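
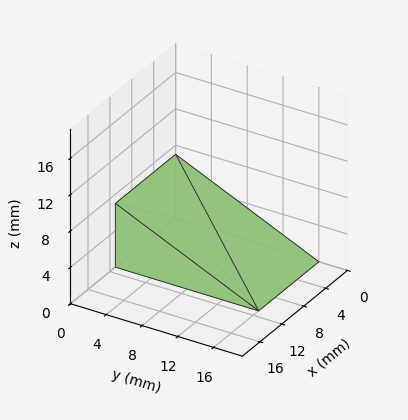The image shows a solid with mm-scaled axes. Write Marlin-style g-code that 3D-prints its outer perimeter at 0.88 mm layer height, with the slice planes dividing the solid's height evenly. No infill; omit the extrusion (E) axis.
Reading the render: the shape is a wedge (ramp): 11 × 16 mm base, rising to 7 mm along the y=0 edge and sloping linearly to z=0 at y=16 (dimensions read to the nearest mm from the axis ticks). For the g-code, the solid's height is divided into equal slices at the stated Δz and each level perimeter traced with G1 moves after a G0 lift.

; perimeter-only toolpath
G21 ; units = mm
G90 ; absolute positioning
G28 ; home
; layer 1
G0 Z0.88
G0 X0.00 Y0.00
G1 X11.00 Y0.00
G1 X11.00 Y14.00
G1 X0.00 Y14.00
G1 X0.00 Y0.00
; layer 2
G0 Z1.75
G0 X0.00 Y0.00
G1 X11.00 Y0.00
G1 X11.00 Y12.00
G1 X0.00 Y12.00
G1 X0.00 Y0.00
; layer 3
G0 Z2.62
G0 X0.00 Y0.00
G1 X11.00 Y0.00
G1 X11.00 Y10.00
G1 X0.00 Y10.00
G1 X0.00 Y0.00
; layer 4
G0 Z3.50
G0 X0.00 Y0.00
G1 X11.00 Y0.00
G1 X11.00 Y8.00
G1 X0.00 Y8.00
G1 X0.00 Y0.00
; layer 5
G0 Z4.38
G0 X0.00 Y0.00
G1 X11.00 Y0.00
G1 X11.00 Y6.00
G1 X0.00 Y6.00
G1 X0.00 Y0.00
; layer 6
G0 Z5.25
G0 X0.00 Y0.00
G1 X11.00 Y0.00
G1 X11.00 Y4.00
G1 X0.00 Y4.00
G1 X0.00 Y0.00
; layer 7
G0 Z6.12
G0 X0.00 Y0.00
G1 X11.00 Y0.00
G1 X11.00 Y2.00
G1 X0.00 Y2.00
G1 X0.00 Y0.00
M2 ; end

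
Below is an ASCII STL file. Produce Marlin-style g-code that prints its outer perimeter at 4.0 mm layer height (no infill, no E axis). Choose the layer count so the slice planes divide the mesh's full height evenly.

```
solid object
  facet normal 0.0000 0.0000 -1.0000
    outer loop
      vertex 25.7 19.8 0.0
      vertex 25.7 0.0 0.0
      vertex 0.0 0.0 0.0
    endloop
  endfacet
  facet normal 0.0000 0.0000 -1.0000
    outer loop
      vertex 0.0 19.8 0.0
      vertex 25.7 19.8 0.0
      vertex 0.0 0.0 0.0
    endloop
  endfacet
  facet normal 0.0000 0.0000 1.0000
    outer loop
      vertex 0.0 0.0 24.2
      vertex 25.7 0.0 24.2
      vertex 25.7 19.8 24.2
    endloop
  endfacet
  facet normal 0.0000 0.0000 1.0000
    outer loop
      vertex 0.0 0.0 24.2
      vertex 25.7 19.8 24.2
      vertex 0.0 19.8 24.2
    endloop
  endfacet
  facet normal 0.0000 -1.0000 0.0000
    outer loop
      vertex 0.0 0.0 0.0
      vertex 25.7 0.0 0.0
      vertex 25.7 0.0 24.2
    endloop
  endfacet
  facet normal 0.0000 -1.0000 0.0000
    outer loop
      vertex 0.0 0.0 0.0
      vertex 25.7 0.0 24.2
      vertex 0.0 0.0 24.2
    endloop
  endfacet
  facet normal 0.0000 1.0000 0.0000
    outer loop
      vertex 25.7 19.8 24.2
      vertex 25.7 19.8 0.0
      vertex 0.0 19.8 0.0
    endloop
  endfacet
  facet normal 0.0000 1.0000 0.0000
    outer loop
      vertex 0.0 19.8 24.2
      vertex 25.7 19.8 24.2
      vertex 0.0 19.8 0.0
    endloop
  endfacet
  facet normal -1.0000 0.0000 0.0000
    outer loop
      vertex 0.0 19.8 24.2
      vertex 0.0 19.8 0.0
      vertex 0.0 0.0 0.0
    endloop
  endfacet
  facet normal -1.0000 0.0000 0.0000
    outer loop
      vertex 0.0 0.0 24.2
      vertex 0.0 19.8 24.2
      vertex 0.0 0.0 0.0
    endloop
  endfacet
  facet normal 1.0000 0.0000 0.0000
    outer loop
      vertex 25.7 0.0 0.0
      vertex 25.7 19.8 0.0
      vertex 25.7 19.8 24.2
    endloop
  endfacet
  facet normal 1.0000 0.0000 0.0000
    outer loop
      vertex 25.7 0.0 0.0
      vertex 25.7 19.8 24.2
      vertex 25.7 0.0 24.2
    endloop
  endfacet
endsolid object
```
; perimeter-only toolpath
G21 ; units = mm
G90 ; absolute positioning
G28 ; home
; layer 1
G0 Z4.0
G0 X0.0 Y0.0
G1 X25.7 Y0.0
G1 X25.7 Y19.8
G1 X0.0 Y19.8
G1 X0.0 Y0.0
; layer 2
G0 Z8.1
G0 X0.0 Y0.0
G1 X25.7 Y0.0
G1 X25.7 Y19.8
G1 X0.0 Y19.8
G1 X0.0 Y0.0
; layer 3
G0 Z12.1
G0 X0.0 Y0.0
G1 X25.7 Y0.0
G1 X25.7 Y19.8
G1 X0.0 Y19.8
G1 X0.0 Y0.0
; layer 4
G0 Z16.1
G0 X0.0 Y0.0
G1 X25.7 Y0.0
G1 X25.7 Y19.8
G1 X0.0 Y19.8
G1 X0.0 Y0.0
; layer 5
G0 Z20.2
G0 X0.0 Y0.0
G1 X25.7 Y0.0
G1 X25.7 Y19.8
G1 X0.0 Y19.8
G1 X0.0 Y0.0
; layer 6
G0 Z24.2
G0 X0.0 Y0.0
G1 X25.7 Y0.0
G1 X25.7 Y19.8
G1 X0.0 Y19.8
G1 X0.0 Y0.0
M2 ; end

The solid is a rectangular box, roughly 25.7 × 19.8 mm footprint and 24.2 mm tall. Slicing at Δz = 4.0 mm — 6 equal slices spanning the solid's height, so layer i sits at z = i·h/6 — gives 6 non-empty perimeters. Each is a 4-segment closed polygon; G0 lifts to the layer z and rapids to the start vertex, then G1 traces the edges.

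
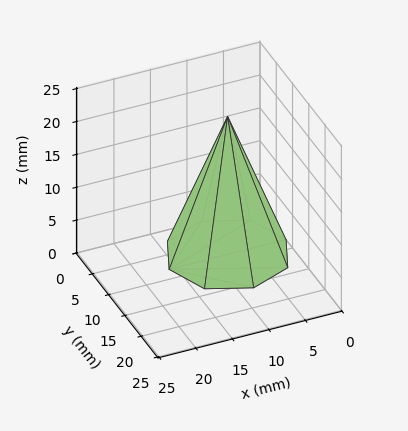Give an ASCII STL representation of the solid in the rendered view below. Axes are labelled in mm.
Reading the render: the shape is a regular 8-sided pyramid, base circumscribed radius ≈ 8 mm, apex at z ≈ 21 mm (dimensions read to the nearest mm from the axis ticks). For the STL, each face is triangulated and given an outward normal.

solid part
  facet normal 0.0000 0.0000 -1.0000
    outer loop
      vertex 8.0 16.0 0.0
      vertex 13.7 13.7 0.0
      vertex 16.0 8.0 0.0
    endloop
  endfacet
  facet normal 0.0000 0.0000 -1.0000
    outer loop
      vertex 2.3 13.7 0.0
      vertex 8.0 16.0 0.0
      vertex 16.0 8.0 0.0
    endloop
  endfacet
  facet normal 0.0000 0.0000 -1.0000
    outer loop
      vertex 0.0 8.0 0.0
      vertex 2.3 13.7 0.0
      vertex 16.0 8.0 0.0
    endloop
  endfacet
  facet normal 0.0000 0.0000 -1.0000
    outer loop
      vertex 2.3 2.3 0.0
      vertex 0.0 8.0 0.0
      vertex 16.0 8.0 0.0
    endloop
  endfacet
  facet normal 0.0000 0.0000 -1.0000
    outer loop
      vertex 8.0 0.0 0.0
      vertex 2.3 2.3 0.0
      vertex 16.0 8.0 0.0
    endloop
  endfacet
  facet normal 0.0000 0.0000 -1.0000
    outer loop
      vertex 13.7 2.3 0.0
      vertex 8.0 0.0 0.0
      vertex 16.0 8.0 0.0
    endloop
  endfacet
  facet normal 0.8744 0.3528 0.3331
    outer loop
      vertex 16.0 8.0 0.0
      vertex 13.7 13.7 0.0
      vertex 8.0 8.0 21.0
    endloop
  endfacet
  facet normal 0.3528 0.8744 0.3331
    outer loop
      vertex 13.7 13.7 0.0
      vertex 8.0 16.0 0.0
      vertex 8.0 8.0 21.0
    endloop
  endfacet
  facet normal -0.3528 0.8744 0.3331
    outer loop
      vertex 8.0 16.0 0.0
      vertex 2.3 13.7 0.0
      vertex 8.0 8.0 21.0
    endloop
  endfacet
  facet normal -0.8744 0.3528 0.3331
    outer loop
      vertex 2.3 13.7 0.0
      vertex 0.0 8.0 0.0
      vertex 8.0 8.0 21.0
    endloop
  endfacet
  facet normal -0.8744 -0.3528 0.3331
    outer loop
      vertex 0.0 8.0 0.0
      vertex 2.3 2.3 0.0
      vertex 8.0 8.0 21.0
    endloop
  endfacet
  facet normal -0.3528 -0.8744 0.3331
    outer loop
      vertex 2.3 2.3 0.0
      vertex 8.0 0.0 0.0
      vertex 8.0 8.0 21.0
    endloop
  endfacet
  facet normal 0.3528 -0.8744 0.3331
    outer loop
      vertex 8.0 0.0 0.0
      vertex 13.7 2.3 0.0
      vertex 8.0 8.0 21.0
    endloop
  endfacet
  facet normal 0.8744 -0.3528 0.3331
    outer loop
      vertex 13.7 2.3 0.0
      vertex 16.0 8.0 0.0
      vertex 8.0 8.0 21.0
    endloop
  endfacet
endsolid part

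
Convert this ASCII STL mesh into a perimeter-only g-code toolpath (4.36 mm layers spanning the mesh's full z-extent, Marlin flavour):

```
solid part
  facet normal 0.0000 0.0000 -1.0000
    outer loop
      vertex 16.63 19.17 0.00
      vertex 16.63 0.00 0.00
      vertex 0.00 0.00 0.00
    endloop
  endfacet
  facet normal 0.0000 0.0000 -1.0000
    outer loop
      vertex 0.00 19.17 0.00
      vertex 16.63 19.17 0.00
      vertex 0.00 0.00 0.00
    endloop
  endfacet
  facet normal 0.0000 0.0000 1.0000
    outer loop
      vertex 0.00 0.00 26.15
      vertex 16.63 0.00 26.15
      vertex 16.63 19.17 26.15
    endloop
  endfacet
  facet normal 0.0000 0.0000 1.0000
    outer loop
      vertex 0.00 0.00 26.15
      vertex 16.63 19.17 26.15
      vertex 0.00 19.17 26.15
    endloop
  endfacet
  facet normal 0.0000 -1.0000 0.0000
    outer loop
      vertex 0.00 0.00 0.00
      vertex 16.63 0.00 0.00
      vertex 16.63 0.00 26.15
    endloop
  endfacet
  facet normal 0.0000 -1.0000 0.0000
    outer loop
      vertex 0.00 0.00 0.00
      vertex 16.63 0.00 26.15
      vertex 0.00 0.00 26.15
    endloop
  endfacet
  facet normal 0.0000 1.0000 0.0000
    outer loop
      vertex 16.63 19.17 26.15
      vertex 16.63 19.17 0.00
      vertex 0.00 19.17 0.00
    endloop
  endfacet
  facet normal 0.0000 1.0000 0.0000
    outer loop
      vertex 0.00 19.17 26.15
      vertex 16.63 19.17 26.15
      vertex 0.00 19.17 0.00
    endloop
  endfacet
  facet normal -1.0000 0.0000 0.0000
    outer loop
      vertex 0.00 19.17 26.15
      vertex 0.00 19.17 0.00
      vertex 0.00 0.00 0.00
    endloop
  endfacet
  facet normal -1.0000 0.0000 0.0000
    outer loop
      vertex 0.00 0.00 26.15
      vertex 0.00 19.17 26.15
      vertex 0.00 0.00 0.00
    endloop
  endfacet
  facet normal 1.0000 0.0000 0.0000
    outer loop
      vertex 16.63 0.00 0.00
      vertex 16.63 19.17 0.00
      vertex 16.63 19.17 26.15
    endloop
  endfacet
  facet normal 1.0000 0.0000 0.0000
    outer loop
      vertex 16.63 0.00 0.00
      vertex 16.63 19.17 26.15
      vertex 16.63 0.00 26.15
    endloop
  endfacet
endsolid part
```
; perimeter-only toolpath
G21 ; units = mm
G90 ; absolute positioning
G28 ; home
; layer 1
G0 Z4.36
G0 X0.00 Y0.00
G1 X16.63 Y0.00
G1 X16.63 Y19.17
G1 X0.00 Y19.17
G1 X0.00 Y0.00
; layer 2
G0 Z8.72
G0 X0.00 Y0.00
G1 X16.63 Y0.00
G1 X16.63 Y19.17
G1 X0.00 Y19.17
G1 X0.00 Y0.00
; layer 3
G0 Z13.07
G0 X0.00 Y0.00
G1 X16.63 Y0.00
G1 X16.63 Y19.17
G1 X0.00 Y19.17
G1 X0.00 Y0.00
; layer 4
G0 Z17.43
G0 X0.00 Y0.00
G1 X16.63 Y0.00
G1 X16.63 Y19.17
G1 X0.00 Y19.17
G1 X0.00 Y0.00
; layer 5
G0 Z21.79
G0 X0.00 Y0.00
G1 X16.63 Y0.00
G1 X16.63 Y19.17
G1 X0.00 Y19.17
G1 X0.00 Y0.00
; layer 6
G0 Z26.15
G0 X0.00 Y0.00
G1 X16.63 Y0.00
G1 X16.63 Y19.17
G1 X0.00 Y19.17
G1 X0.00 Y0.00
M2 ; end

The solid is a rectangular box, roughly 16.6 × 19.2 mm footprint and 26.1 mm tall. Slicing at Δz = 4.36 mm — 6 equal slices spanning the solid's height, so layer i sits at z = i·h/6 — gives 6 non-empty perimeters. Each is a 4-segment closed polygon; G0 lifts to the layer z and rapids to the start vertex, then G1 traces the edges.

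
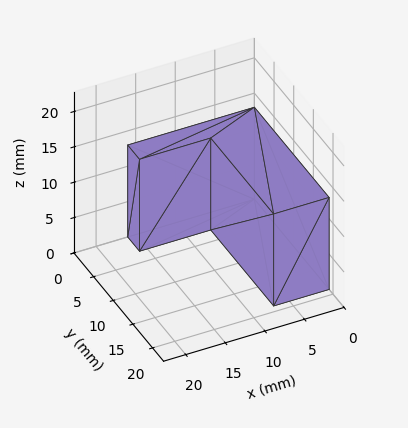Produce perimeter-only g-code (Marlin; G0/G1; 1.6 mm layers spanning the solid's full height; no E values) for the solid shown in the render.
Reading the render: the shape is an L-shaped prism: outer 16 × 19 mm, arm thicknesses ≈ 3 mm (horizontal) and 7 mm (vertical), extruded 13 mm in z (dimensions read to the nearest mm from the axis ticks). For the g-code, the solid's height is divided into equal slices at the stated Δz and each level perimeter traced with G1 moves after a G0 lift.

; perimeter-only toolpath
G21 ; units = mm
G90 ; absolute positioning
G28 ; home
; layer 1
G0 Z1.6
G0 X0.0 Y0.0
G1 X16.0 Y0.0
G1 X16.0 Y3.0
G1 X7.0 Y3.0
G1 X7.0 Y19.0
G1 X0.0 Y19.0
G1 X0.0 Y0.0
; layer 2
G0 Z3.2
G0 X0.0 Y0.0
G1 X16.0 Y0.0
G1 X16.0 Y3.0
G1 X7.0 Y3.0
G1 X7.0 Y19.0
G1 X0.0 Y19.0
G1 X0.0 Y0.0
; layer 3
G0 Z4.9
G0 X0.0 Y0.0
G1 X16.0 Y0.0
G1 X16.0 Y3.0
G1 X7.0 Y3.0
G1 X7.0 Y19.0
G1 X0.0 Y19.0
G1 X0.0 Y0.0
; layer 4
G0 Z6.5
G0 X0.0 Y0.0
G1 X16.0 Y0.0
G1 X16.0 Y3.0
G1 X7.0 Y3.0
G1 X7.0 Y19.0
G1 X0.0 Y19.0
G1 X0.0 Y0.0
; layer 5
G0 Z8.1
G0 X0.0 Y0.0
G1 X16.0 Y0.0
G1 X16.0 Y3.0
G1 X7.0 Y3.0
G1 X7.0 Y19.0
G1 X0.0 Y19.0
G1 X0.0 Y0.0
; layer 6
G0 Z9.8
G0 X0.0 Y0.0
G1 X16.0 Y0.0
G1 X16.0 Y3.0
G1 X7.0 Y3.0
G1 X7.0 Y19.0
G1 X0.0 Y19.0
G1 X0.0 Y0.0
; layer 7
G0 Z11.4
G0 X0.0 Y0.0
G1 X16.0 Y0.0
G1 X16.0 Y3.0
G1 X7.0 Y3.0
G1 X7.0 Y19.0
G1 X0.0 Y19.0
G1 X0.0 Y0.0
; layer 8
G0 Z13.0
G0 X0.0 Y0.0
G1 X16.0 Y0.0
G1 X16.0 Y3.0
G1 X7.0 Y3.0
G1 X7.0 Y19.0
G1 X0.0 Y19.0
G1 X0.0 Y0.0
M2 ; end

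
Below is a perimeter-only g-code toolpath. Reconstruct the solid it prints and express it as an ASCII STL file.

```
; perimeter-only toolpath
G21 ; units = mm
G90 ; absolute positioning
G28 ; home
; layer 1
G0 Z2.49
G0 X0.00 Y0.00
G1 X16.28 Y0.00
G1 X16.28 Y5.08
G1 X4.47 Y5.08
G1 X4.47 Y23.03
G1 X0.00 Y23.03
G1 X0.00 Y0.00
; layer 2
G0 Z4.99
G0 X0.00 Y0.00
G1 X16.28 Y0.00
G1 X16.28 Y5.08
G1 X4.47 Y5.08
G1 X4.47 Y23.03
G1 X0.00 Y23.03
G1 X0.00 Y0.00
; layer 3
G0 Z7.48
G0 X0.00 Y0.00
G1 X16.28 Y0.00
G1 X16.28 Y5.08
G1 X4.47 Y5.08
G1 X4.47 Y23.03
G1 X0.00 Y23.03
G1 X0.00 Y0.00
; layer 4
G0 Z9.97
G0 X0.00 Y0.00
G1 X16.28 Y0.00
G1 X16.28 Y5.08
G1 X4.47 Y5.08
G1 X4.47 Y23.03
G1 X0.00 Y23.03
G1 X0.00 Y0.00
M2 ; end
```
solid part
  facet normal 0.0000 0.0000 -1.0000
    outer loop
      vertex 16.28 5.08 0.00
      vertex 16.28 0.00 0.00
      vertex 0.00 0.00 0.00
    endloop
  endfacet
  facet normal 0.0000 0.0000 -1.0000
    outer loop
      vertex 4.47 5.08 0.00
      vertex 16.28 5.08 0.00
      vertex 0.00 0.00 0.00
    endloop
  endfacet
  facet normal 0.0000 0.0000 -1.0000
    outer loop
      vertex 4.47 23.03 0.00
      vertex 4.47 5.08 0.00
      vertex 0.00 0.00 0.00
    endloop
  endfacet
  facet normal 0.0000 0.0000 -1.0000
    outer loop
      vertex 0.00 23.03 0.00
      vertex 4.47 23.03 0.00
      vertex 0.00 0.00 0.00
    endloop
  endfacet
  facet normal 0.0000 0.0000 1.0000
    outer loop
      vertex 0.00 0.00 9.97
      vertex 16.28 0.00 9.97
      vertex 16.28 5.08 9.97
    endloop
  endfacet
  facet normal 0.0000 0.0000 1.0000
    outer loop
      vertex 0.00 0.00 9.97
      vertex 16.28 5.08 9.97
      vertex 4.47 5.08 9.97
    endloop
  endfacet
  facet normal 0.0000 0.0000 1.0000
    outer loop
      vertex 0.00 0.00 9.97
      vertex 4.47 5.08 9.97
      vertex 4.47 23.03 9.97
    endloop
  endfacet
  facet normal 0.0000 0.0000 1.0000
    outer loop
      vertex 0.00 0.00 9.97
      vertex 4.47 23.03 9.97
      vertex 0.00 23.03 9.97
    endloop
  endfacet
  facet normal 0.0000 -1.0000 0.0000
    outer loop
      vertex 0.00 0.00 0.00
      vertex 16.28 0.00 0.00
      vertex 16.28 0.00 9.97
    endloop
  endfacet
  facet normal 0.0000 -1.0000 0.0000
    outer loop
      vertex 0.00 0.00 0.00
      vertex 16.28 0.00 9.97
      vertex 0.00 0.00 9.97
    endloop
  endfacet
  facet normal 1.0000 0.0000 0.0000
    outer loop
      vertex 16.28 0.00 0.00
      vertex 16.28 5.08 0.00
      vertex 16.28 5.08 9.97
    endloop
  endfacet
  facet normal 1.0000 0.0000 0.0000
    outer loop
      vertex 16.28 0.00 0.00
      vertex 16.28 5.08 9.97
      vertex 16.28 0.00 9.97
    endloop
  endfacet
  facet normal 0.0000 1.0000 0.0000
    outer loop
      vertex 16.28 5.08 0.00
      vertex 4.47 5.08 0.00
      vertex 4.47 5.08 9.97
    endloop
  endfacet
  facet normal 0.0000 1.0000 0.0000
    outer loop
      vertex 16.28 5.08 0.00
      vertex 4.47 5.08 9.97
      vertex 16.28 5.08 9.97
    endloop
  endfacet
  facet normal 1.0000 0.0000 0.0000
    outer loop
      vertex 4.47 5.08 0.00
      vertex 4.47 23.03 0.00
      vertex 4.47 23.03 9.97
    endloop
  endfacet
  facet normal 1.0000 0.0000 0.0000
    outer loop
      vertex 4.47 5.08 0.00
      vertex 4.47 23.03 9.97
      vertex 4.47 5.08 9.97
    endloop
  endfacet
  facet normal 0.0000 1.0000 0.0000
    outer loop
      vertex 4.47 23.03 0.00
      vertex 0.00 23.03 0.00
      vertex 0.00 23.03 9.97
    endloop
  endfacet
  facet normal 0.0000 1.0000 0.0000
    outer loop
      vertex 4.47 23.03 0.00
      vertex 0.00 23.03 9.97
      vertex 4.47 23.03 9.97
    endloop
  endfacet
  facet normal -1.0000 0.0000 0.0000
    outer loop
      vertex 0.00 23.03 0.00
      vertex 0.00 0.00 0.00
      vertex 0.00 0.00 9.97
    endloop
  endfacet
  facet normal -1.0000 0.0000 0.0000
    outer loop
      vertex 0.00 23.03 0.00
      vertex 0.00 0.00 9.97
      vertex 0.00 23.03 9.97
    endloop
  endfacet
endsolid part

The G0 Z moves step by Δz≈2.49 mm. Every layer's G1 loop is the same polygon, so the solid is a straight extrusion of it from z=0 to z≈9.97. Closing with flat bottom and top caps and triangulating gives 20 facets — an L-shaped prism: outer 16.3 × 23 mm, arm thicknesses ≈ 5.08 mm (horizontal) and 4.47 mm (vertical), extruded 9.97 mm in z.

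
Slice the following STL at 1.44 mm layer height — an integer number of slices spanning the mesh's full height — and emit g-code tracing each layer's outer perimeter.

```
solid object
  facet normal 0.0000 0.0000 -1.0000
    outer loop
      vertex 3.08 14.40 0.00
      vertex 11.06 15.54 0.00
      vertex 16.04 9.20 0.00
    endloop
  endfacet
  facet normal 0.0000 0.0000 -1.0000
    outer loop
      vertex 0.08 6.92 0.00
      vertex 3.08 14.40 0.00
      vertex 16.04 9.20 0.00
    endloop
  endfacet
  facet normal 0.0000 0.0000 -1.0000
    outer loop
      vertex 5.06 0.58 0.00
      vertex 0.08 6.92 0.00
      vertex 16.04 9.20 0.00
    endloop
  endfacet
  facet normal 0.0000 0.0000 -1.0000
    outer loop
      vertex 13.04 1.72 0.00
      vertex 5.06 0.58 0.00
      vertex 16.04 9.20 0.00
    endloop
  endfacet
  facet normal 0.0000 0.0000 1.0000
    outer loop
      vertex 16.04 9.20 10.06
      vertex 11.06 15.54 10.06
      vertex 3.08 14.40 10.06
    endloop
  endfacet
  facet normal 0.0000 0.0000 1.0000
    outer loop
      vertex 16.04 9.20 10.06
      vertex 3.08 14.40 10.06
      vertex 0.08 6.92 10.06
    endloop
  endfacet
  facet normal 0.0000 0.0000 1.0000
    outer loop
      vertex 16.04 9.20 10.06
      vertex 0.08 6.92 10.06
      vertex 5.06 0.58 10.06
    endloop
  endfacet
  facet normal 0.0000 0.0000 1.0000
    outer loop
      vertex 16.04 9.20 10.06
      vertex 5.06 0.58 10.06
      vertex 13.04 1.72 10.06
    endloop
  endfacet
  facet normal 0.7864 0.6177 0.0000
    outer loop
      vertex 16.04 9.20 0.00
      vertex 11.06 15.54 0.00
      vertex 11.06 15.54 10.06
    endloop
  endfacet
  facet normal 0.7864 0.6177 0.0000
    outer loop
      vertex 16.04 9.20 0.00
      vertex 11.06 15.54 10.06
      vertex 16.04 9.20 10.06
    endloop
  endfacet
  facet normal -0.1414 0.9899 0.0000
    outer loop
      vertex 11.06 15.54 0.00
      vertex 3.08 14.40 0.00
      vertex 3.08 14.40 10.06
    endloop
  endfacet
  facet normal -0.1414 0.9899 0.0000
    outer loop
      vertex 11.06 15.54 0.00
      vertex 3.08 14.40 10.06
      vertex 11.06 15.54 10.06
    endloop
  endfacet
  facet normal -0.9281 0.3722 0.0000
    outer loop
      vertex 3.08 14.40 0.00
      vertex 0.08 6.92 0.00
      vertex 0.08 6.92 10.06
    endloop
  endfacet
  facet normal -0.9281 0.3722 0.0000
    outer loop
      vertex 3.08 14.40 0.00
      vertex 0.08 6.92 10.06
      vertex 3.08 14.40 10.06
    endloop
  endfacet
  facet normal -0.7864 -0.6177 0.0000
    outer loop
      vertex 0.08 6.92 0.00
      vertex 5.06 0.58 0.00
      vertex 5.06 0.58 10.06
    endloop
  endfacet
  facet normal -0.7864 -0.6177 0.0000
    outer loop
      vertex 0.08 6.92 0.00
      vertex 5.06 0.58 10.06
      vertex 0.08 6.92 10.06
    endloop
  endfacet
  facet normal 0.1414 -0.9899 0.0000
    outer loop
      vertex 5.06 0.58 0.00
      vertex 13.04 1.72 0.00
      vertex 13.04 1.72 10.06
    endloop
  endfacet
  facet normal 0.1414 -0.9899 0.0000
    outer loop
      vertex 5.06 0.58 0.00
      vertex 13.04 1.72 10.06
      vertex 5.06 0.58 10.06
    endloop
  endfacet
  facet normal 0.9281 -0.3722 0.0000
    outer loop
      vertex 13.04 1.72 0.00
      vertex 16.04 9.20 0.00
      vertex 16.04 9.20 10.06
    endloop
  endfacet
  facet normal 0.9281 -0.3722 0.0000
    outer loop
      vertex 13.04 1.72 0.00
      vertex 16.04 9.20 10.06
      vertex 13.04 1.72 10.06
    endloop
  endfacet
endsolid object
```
; perimeter-only toolpath
G21 ; units = mm
G90 ; absolute positioning
G28 ; home
; layer 1
G0 Z1.44
G0 X16.04 Y9.20
G1 X11.06 Y15.54
G1 X3.08 Y14.40
G1 X0.08 Y6.92
G1 X5.06 Y0.58
G1 X13.04 Y1.72
G1 X16.04 Y9.20
; layer 2
G0 Z2.87
G0 X16.04 Y9.20
G1 X11.06 Y15.54
G1 X3.08 Y14.40
G1 X0.08 Y6.92
G1 X5.06 Y0.58
G1 X13.04 Y1.72
G1 X16.04 Y9.20
; layer 3
G0 Z4.31
G0 X16.04 Y9.20
G1 X11.06 Y15.54
G1 X3.08 Y14.40
G1 X0.08 Y6.92
G1 X5.06 Y0.58
G1 X13.04 Y1.72
G1 X16.04 Y9.20
; layer 4
G0 Z5.75
G0 X16.04 Y9.20
G1 X11.06 Y15.54
G1 X3.08 Y14.40
G1 X0.08 Y6.92
G1 X5.06 Y0.58
G1 X13.04 Y1.72
G1 X16.04 Y9.20
; layer 5
G0 Z7.19
G0 X16.04 Y9.20
G1 X11.06 Y15.54
G1 X3.08 Y14.40
G1 X0.08 Y6.92
G1 X5.06 Y0.58
G1 X13.04 Y1.72
G1 X16.04 Y9.20
; layer 6
G0 Z8.62
G0 X16.04 Y9.20
G1 X11.06 Y15.54
G1 X3.08 Y14.40
G1 X0.08 Y6.92
G1 X5.06 Y0.58
G1 X13.04 Y1.72
G1 X16.04 Y9.20
; layer 7
G0 Z10.06
G0 X16.04 Y9.20
G1 X11.06 Y15.54
G1 X3.08 Y14.40
G1 X0.08 Y6.92
G1 X5.06 Y0.58
G1 X13.04 Y1.72
G1 X16.04 Y9.20
M2 ; end

The solid is a regular 6-sided prism (a cylinder approximated with 6 flat sides), circumscribed radius ≈ 8.06 mm, height ≈ 10.1 mm. Slicing at Δz = 1.44 mm — 7 equal slices spanning the solid's height, so layer i sits at z = i·h/7 — gives 7 non-empty perimeters. Each is a 6-segment closed polygon; G0 lifts to the layer z and rapids to the start vertex, then G1 traces the edges.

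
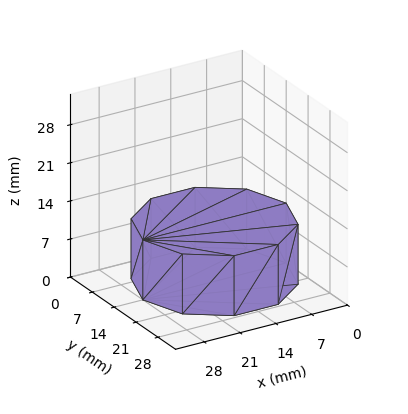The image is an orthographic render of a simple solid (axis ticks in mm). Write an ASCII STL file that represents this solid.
Reading the render: the shape is a regular 10-sided prism (a cylinder approximated with 10 flat sides), circumscribed radius ≈ 14 mm, height ≈ 11 mm (dimensions read to the nearest mm from the axis ticks). For the STL, each face is triangulated and given an outward normal.

solid part
  facet normal 0.0000 0.0000 -1.0000
    outer loop
      vertex 18.3 27.3 0.0
      vertex 25.3 22.2 0.0
      vertex 28.0 14.0 0.0
    endloop
  endfacet
  facet normal 0.0000 0.0000 -1.0000
    outer loop
      vertex 9.7 27.3 0.0
      vertex 18.3 27.3 0.0
      vertex 28.0 14.0 0.0
    endloop
  endfacet
  facet normal 0.0000 0.0000 -1.0000
    outer loop
      vertex 2.7 22.2 0.0
      vertex 9.7 27.3 0.0
      vertex 28.0 14.0 0.0
    endloop
  endfacet
  facet normal 0.0000 0.0000 -1.0000
    outer loop
      vertex 0.0 14.0 0.0
      vertex 2.7 22.2 0.0
      vertex 28.0 14.0 0.0
    endloop
  endfacet
  facet normal 0.0000 0.0000 -1.0000
    outer loop
      vertex 2.7 5.8 0.0
      vertex 0.0 14.0 0.0
      vertex 28.0 14.0 0.0
    endloop
  endfacet
  facet normal 0.0000 0.0000 -1.0000
    outer loop
      vertex 9.7 0.7 0.0
      vertex 2.7 5.8 0.0
      vertex 28.0 14.0 0.0
    endloop
  endfacet
  facet normal 0.0000 0.0000 -1.0000
    outer loop
      vertex 18.3 0.7 0.0
      vertex 9.7 0.7 0.0
      vertex 28.0 14.0 0.0
    endloop
  endfacet
  facet normal 0.0000 0.0000 -1.0000
    outer loop
      vertex 25.3 5.8 0.0
      vertex 18.3 0.7 0.0
      vertex 28.0 14.0 0.0
    endloop
  endfacet
  facet normal 0.0000 0.0000 1.0000
    outer loop
      vertex 28.0 14.0 11.0
      vertex 25.3 22.2 11.0
      vertex 18.3 27.3 11.0
    endloop
  endfacet
  facet normal 0.0000 0.0000 1.0000
    outer loop
      vertex 28.0 14.0 11.0
      vertex 18.3 27.3 11.0
      vertex 9.7 27.3 11.0
    endloop
  endfacet
  facet normal 0.0000 0.0000 1.0000
    outer loop
      vertex 28.0 14.0 11.0
      vertex 9.7 27.3 11.0
      vertex 2.7 22.2 11.0
    endloop
  endfacet
  facet normal 0.0000 0.0000 1.0000
    outer loop
      vertex 28.0 14.0 11.0
      vertex 2.7 22.2 11.0
      vertex 0.0 14.0 11.0
    endloop
  endfacet
  facet normal 0.0000 0.0000 1.0000
    outer loop
      vertex 28.0 14.0 11.0
      vertex 0.0 14.0 11.0
      vertex 2.7 5.8 11.0
    endloop
  endfacet
  facet normal 0.0000 0.0000 1.0000
    outer loop
      vertex 28.0 14.0 11.0
      vertex 2.7 5.8 11.0
      vertex 9.7 0.7 11.0
    endloop
  endfacet
  facet normal 0.0000 0.0000 1.0000
    outer loop
      vertex 28.0 14.0 11.0
      vertex 9.7 0.7 11.0
      vertex 18.3 0.7 11.0
    endloop
  endfacet
  facet normal 0.0000 0.0000 1.0000
    outer loop
      vertex 28.0 14.0 11.0
      vertex 18.3 0.7 11.0
      vertex 25.3 5.8 11.0
    endloop
  endfacet
  facet normal 0.9498 0.3128 0.0000
    outer loop
      vertex 28.0 14.0 0.0
      vertex 25.3 22.2 0.0
      vertex 25.3 22.2 11.0
    endloop
  endfacet
  facet normal 0.9498 0.3128 0.0000
    outer loop
      vertex 28.0 14.0 0.0
      vertex 25.3 22.2 11.0
      vertex 28.0 14.0 11.0
    endloop
  endfacet
  facet normal 0.5889 0.8082 0.0000
    outer loop
      vertex 25.3 22.2 0.0
      vertex 18.3 27.3 0.0
      vertex 18.3 27.3 11.0
    endloop
  endfacet
  facet normal 0.5889 0.8082 0.0000
    outer loop
      vertex 25.3 22.2 0.0
      vertex 18.3 27.3 11.0
      vertex 25.3 22.2 11.0
    endloop
  endfacet
  facet normal 0.0000 1.0000 0.0000
    outer loop
      vertex 18.3 27.3 0.0
      vertex 9.7 27.3 0.0
      vertex 9.7 27.3 11.0
    endloop
  endfacet
  facet normal 0.0000 1.0000 0.0000
    outer loop
      vertex 18.3 27.3 0.0
      vertex 9.7 27.3 11.0
      vertex 18.3 27.3 11.0
    endloop
  endfacet
  facet normal -0.5889 0.8082 0.0000
    outer loop
      vertex 9.7 27.3 0.0
      vertex 2.7 22.2 0.0
      vertex 2.7 22.2 11.0
    endloop
  endfacet
  facet normal -0.5889 0.8082 0.0000
    outer loop
      vertex 9.7 27.3 0.0
      vertex 2.7 22.2 11.0
      vertex 9.7 27.3 11.0
    endloop
  endfacet
  facet normal -0.9498 0.3128 0.0000
    outer loop
      vertex 2.7 22.2 0.0
      vertex 0.0 14.0 0.0
      vertex 0.0 14.0 11.0
    endloop
  endfacet
  facet normal -0.9498 0.3128 0.0000
    outer loop
      vertex 2.7 22.2 0.0
      vertex 0.0 14.0 11.0
      vertex 2.7 22.2 11.0
    endloop
  endfacet
  facet normal -0.9498 -0.3128 0.0000
    outer loop
      vertex 0.0 14.0 0.0
      vertex 2.7 5.8 0.0
      vertex 2.7 5.8 11.0
    endloop
  endfacet
  facet normal -0.9498 -0.3128 0.0000
    outer loop
      vertex 0.0 14.0 0.0
      vertex 2.7 5.8 11.0
      vertex 0.0 14.0 11.0
    endloop
  endfacet
  facet normal -0.5889 -0.8082 0.0000
    outer loop
      vertex 2.7 5.8 0.0
      vertex 9.7 0.7 0.0
      vertex 9.7 0.7 11.0
    endloop
  endfacet
  facet normal -0.5889 -0.8082 0.0000
    outer loop
      vertex 2.7 5.8 0.0
      vertex 9.7 0.7 11.0
      vertex 2.7 5.8 11.0
    endloop
  endfacet
  facet normal 0.0000 -1.0000 0.0000
    outer loop
      vertex 9.7 0.7 0.0
      vertex 18.3 0.7 0.0
      vertex 18.3 0.7 11.0
    endloop
  endfacet
  facet normal 0.0000 -1.0000 0.0000
    outer loop
      vertex 9.7 0.7 0.0
      vertex 18.3 0.7 11.0
      vertex 9.7 0.7 11.0
    endloop
  endfacet
  facet normal 0.5889 -0.8082 0.0000
    outer loop
      vertex 18.3 0.7 0.0
      vertex 25.3 5.8 0.0
      vertex 25.3 5.8 11.0
    endloop
  endfacet
  facet normal 0.5889 -0.8082 0.0000
    outer loop
      vertex 18.3 0.7 0.0
      vertex 25.3 5.8 11.0
      vertex 18.3 0.7 11.0
    endloop
  endfacet
  facet normal 0.9498 -0.3128 0.0000
    outer loop
      vertex 25.3 5.8 0.0
      vertex 28.0 14.0 0.0
      vertex 28.0 14.0 11.0
    endloop
  endfacet
  facet normal 0.9498 -0.3128 0.0000
    outer loop
      vertex 25.3 5.8 0.0
      vertex 28.0 14.0 11.0
      vertex 25.3 5.8 11.0
    endloop
  endfacet
endsolid part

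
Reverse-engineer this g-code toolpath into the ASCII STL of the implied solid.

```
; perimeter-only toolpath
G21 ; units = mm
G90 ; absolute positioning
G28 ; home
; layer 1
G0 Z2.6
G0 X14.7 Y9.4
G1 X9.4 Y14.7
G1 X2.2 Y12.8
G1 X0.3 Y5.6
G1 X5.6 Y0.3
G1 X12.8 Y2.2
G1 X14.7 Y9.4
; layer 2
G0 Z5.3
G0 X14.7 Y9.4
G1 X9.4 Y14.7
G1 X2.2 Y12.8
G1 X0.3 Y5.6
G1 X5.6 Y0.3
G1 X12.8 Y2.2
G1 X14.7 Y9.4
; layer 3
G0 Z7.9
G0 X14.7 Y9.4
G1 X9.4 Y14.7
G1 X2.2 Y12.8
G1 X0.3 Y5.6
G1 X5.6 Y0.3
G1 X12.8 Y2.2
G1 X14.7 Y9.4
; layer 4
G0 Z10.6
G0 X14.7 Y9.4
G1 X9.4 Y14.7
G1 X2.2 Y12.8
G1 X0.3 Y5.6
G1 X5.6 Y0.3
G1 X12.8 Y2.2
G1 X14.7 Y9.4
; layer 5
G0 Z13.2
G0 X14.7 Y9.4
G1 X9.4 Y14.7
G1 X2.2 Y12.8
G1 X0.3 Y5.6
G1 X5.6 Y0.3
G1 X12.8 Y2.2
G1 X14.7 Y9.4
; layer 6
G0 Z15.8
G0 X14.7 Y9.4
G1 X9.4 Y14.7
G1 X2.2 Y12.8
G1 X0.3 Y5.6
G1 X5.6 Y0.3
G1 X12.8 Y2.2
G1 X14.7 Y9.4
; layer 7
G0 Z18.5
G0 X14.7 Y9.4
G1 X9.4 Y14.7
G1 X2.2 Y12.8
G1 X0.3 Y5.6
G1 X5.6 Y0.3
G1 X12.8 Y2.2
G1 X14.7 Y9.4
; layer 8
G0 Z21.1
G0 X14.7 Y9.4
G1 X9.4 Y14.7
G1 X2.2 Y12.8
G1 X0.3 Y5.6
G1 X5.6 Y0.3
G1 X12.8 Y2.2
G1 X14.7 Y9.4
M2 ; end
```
solid part
  facet normal 0.0000 0.0000 -1.0000
    outer loop
      vertex 2.2 12.8 0.0
      vertex 9.4 14.7 0.0
      vertex 14.7 9.4 0.0
    endloop
  endfacet
  facet normal 0.0000 0.0000 -1.0000
    outer loop
      vertex 0.3 5.6 0.0
      vertex 2.2 12.8 0.0
      vertex 14.7 9.4 0.0
    endloop
  endfacet
  facet normal 0.0000 0.0000 -1.0000
    outer loop
      vertex 5.6 0.3 0.0
      vertex 0.3 5.6 0.0
      vertex 14.7 9.4 0.0
    endloop
  endfacet
  facet normal 0.0000 0.0000 -1.0000
    outer loop
      vertex 12.8 2.2 0.0
      vertex 5.6 0.3 0.0
      vertex 14.7 9.4 0.0
    endloop
  endfacet
  facet normal 0.0000 0.0000 1.0000
    outer loop
      vertex 14.7 9.4 21.1
      vertex 9.4 14.7 21.1
      vertex 2.2 12.8 21.1
    endloop
  endfacet
  facet normal 0.0000 0.0000 1.0000
    outer loop
      vertex 14.7 9.4 21.1
      vertex 2.2 12.8 21.1
      vertex 0.3 5.6 21.1
    endloop
  endfacet
  facet normal 0.0000 0.0000 1.0000
    outer loop
      vertex 14.7 9.4 21.1
      vertex 0.3 5.6 21.1
      vertex 5.6 0.3 21.1
    endloop
  endfacet
  facet normal 0.0000 0.0000 1.0000
    outer loop
      vertex 14.7 9.4 21.1
      vertex 5.6 0.3 21.1
      vertex 12.8 2.2 21.1
    endloop
  endfacet
  facet normal 0.7071 0.7071 0.0000
    outer loop
      vertex 14.7 9.4 0.0
      vertex 9.4 14.7 0.0
      vertex 9.4 14.7 21.1
    endloop
  endfacet
  facet normal 0.7071 0.7071 0.0000
    outer loop
      vertex 14.7 9.4 0.0
      vertex 9.4 14.7 21.1
      vertex 14.7 9.4 21.1
    endloop
  endfacet
  facet normal -0.2552 0.9669 0.0000
    outer loop
      vertex 9.4 14.7 0.0
      vertex 2.2 12.8 0.0
      vertex 2.2 12.8 21.1
    endloop
  endfacet
  facet normal -0.2552 0.9669 0.0000
    outer loop
      vertex 9.4 14.7 0.0
      vertex 2.2 12.8 21.1
      vertex 9.4 14.7 21.1
    endloop
  endfacet
  facet normal -0.9669 0.2552 0.0000
    outer loop
      vertex 2.2 12.8 0.0
      vertex 0.3 5.6 0.0
      vertex 0.3 5.6 21.1
    endloop
  endfacet
  facet normal -0.9669 0.2552 0.0000
    outer loop
      vertex 2.2 12.8 0.0
      vertex 0.3 5.6 21.1
      vertex 2.2 12.8 21.1
    endloop
  endfacet
  facet normal -0.7071 -0.7071 0.0000
    outer loop
      vertex 0.3 5.6 0.0
      vertex 5.6 0.3 0.0
      vertex 5.6 0.3 21.1
    endloop
  endfacet
  facet normal -0.7071 -0.7071 0.0000
    outer loop
      vertex 0.3 5.6 0.0
      vertex 5.6 0.3 21.1
      vertex 0.3 5.6 21.1
    endloop
  endfacet
  facet normal 0.2552 -0.9669 0.0000
    outer loop
      vertex 5.6 0.3 0.0
      vertex 12.8 2.2 0.0
      vertex 12.8 2.2 21.1
    endloop
  endfacet
  facet normal 0.2552 -0.9669 0.0000
    outer loop
      vertex 5.6 0.3 0.0
      vertex 12.8 2.2 21.1
      vertex 5.6 0.3 21.1
    endloop
  endfacet
  facet normal 0.9669 -0.2552 0.0000
    outer loop
      vertex 12.8 2.2 0.0
      vertex 14.7 9.4 0.0
      vertex 14.7 9.4 21.1
    endloop
  endfacet
  facet normal 0.9669 -0.2552 0.0000
    outer loop
      vertex 12.8 2.2 0.0
      vertex 14.7 9.4 21.1
      vertex 12.8 2.2 21.1
    endloop
  endfacet
endsolid part

The G0 Z moves step by Δz≈2.6 mm. Every layer's G1 loop is the same polygon, so the solid is a straight extrusion of it from z=0 to z≈21.1. Closing with flat bottom and top caps and triangulating gives 20 facets — a regular 6-sided prism (a cylinder approximated with 6 flat sides), circumscribed radius ≈ 7.5 mm, height ≈ 21.1 mm.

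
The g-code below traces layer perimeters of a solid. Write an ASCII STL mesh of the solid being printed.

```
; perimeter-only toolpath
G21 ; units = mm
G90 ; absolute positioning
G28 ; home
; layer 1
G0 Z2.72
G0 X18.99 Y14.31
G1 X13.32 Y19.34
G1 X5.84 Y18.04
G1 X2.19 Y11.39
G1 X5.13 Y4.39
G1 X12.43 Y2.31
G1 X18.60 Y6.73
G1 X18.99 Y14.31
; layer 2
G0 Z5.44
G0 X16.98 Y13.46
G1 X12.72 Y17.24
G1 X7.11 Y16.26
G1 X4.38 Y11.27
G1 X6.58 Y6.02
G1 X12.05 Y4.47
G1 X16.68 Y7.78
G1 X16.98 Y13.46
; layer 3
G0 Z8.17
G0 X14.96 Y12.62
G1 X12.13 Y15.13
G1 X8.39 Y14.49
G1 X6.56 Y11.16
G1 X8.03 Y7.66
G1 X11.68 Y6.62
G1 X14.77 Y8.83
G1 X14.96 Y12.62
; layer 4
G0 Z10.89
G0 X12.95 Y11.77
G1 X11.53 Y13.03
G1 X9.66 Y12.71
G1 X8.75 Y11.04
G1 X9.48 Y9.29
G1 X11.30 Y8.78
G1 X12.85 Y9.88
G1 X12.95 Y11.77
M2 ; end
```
solid part
  facet normal 0.0000 0.0000 -1.0000
    outer loop
      vertex 4.57 19.82 0.00
      vertex 13.92 21.44 0.00
      vertex 21.01 15.15 0.00
    endloop
  endfacet
  facet normal 0.0000 0.0000 -1.0000
    outer loop
      vertex 0.01 11.50 0.00
      vertex 4.57 19.82 0.00
      vertex 21.01 15.15 0.00
    endloop
  endfacet
  facet normal 0.0000 0.0000 -1.0000
    outer loop
      vertex 3.68 2.75 0.00
      vertex 0.01 11.50 0.00
      vertex 21.01 15.15 0.00
    endloop
  endfacet
  facet normal 0.0000 0.0000 -1.0000
    outer loop
      vertex 12.80 0.16 0.00
      vertex 3.68 2.75 0.00
      vertex 21.01 15.15 0.00
    endloop
  endfacet
  facet normal 0.0000 0.0000 -1.0000
    outer loop
      vertex 20.52 5.68 0.00
      vertex 12.80 0.16 0.00
      vertex 21.01 15.15 0.00
    endloop
  endfacet
  facet normal 0.5377 0.6061 0.5861
    outer loop
      vertex 21.01 15.15 0.00
      vertex 13.92 21.44 0.00
      vertex 10.93 10.93 13.61
    endloop
  endfacet
  facet normal -0.1383 0.7983 0.5861
    outer loop
      vertex 13.92 21.44 0.00
      vertex 4.57 19.82 0.00
      vertex 10.93 10.93 13.61
    endloop
  endfacet
  facet normal -0.7104 0.3894 0.5863
    outer loop
      vertex 4.57 19.82 0.00
      vertex 0.01 11.50 0.00
      vertex 10.93 10.93 13.61
    endloop
  endfacet
  facet normal -0.7471 -0.3133 0.5863
    outer loop
      vertex 0.01 11.50 0.00
      vertex 3.68 2.75 0.00
      vertex 10.93 10.93 13.61
    endloop
  endfacet
  facet normal -0.2213 -0.7793 0.5863
    outer loop
      vertex 3.68 2.75 0.00
      vertex 12.80 0.16 0.00
      vertex 10.93 10.93 13.61
    endloop
  endfacet
  facet normal 0.4712 -0.6590 0.5862
    outer loop
      vertex 12.80 0.16 0.00
      vertex 20.52 5.68 0.00
      vertex 10.93 10.93 13.61
    endloop
  endfacet
  facet normal 0.8091 -0.0419 0.5862
    outer loop
      vertex 20.52 5.68 0.00
      vertex 21.01 15.15 0.00
      vertex 10.93 10.93 13.61
    endloop
  endfacet
endsolid part

The G0 Z moves step by Δz≈2.72 mm. The G1 loops shrink linearly with z, so the solid tapers from its base footprint up to z≈13.6. Closing with a flat bottom cap and the tapered top and triangulating gives 12 facets — a regular 7-sided pyramid, base circumscribed radius ≈ 10.9 mm, apex at z ≈ 13.6 mm.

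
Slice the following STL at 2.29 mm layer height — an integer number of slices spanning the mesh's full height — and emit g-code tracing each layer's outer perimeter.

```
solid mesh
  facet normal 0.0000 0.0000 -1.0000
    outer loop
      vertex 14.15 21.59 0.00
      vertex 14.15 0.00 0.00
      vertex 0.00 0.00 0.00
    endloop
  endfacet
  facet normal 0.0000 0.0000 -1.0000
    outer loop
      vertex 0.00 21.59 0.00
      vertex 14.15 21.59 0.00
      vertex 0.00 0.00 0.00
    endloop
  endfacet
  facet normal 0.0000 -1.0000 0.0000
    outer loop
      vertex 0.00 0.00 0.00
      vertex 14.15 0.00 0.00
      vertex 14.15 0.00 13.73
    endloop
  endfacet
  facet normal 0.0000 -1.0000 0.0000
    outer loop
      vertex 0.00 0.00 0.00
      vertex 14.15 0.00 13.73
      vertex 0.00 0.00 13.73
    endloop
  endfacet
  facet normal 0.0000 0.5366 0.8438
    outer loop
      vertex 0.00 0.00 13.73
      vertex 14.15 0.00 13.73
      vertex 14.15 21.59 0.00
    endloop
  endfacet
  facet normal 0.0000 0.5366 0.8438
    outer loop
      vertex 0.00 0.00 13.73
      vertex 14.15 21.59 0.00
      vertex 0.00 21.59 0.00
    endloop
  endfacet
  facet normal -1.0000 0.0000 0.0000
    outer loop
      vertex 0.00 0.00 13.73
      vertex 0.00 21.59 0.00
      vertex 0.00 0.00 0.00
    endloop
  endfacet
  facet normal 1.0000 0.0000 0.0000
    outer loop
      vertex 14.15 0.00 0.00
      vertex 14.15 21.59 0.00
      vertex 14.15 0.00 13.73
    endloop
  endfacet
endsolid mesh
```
; perimeter-only toolpath
G21 ; units = mm
G90 ; absolute positioning
G28 ; home
; layer 1
G0 Z2.29
G0 X0.00 Y0.00
G1 X14.15 Y0.00
G1 X14.15 Y17.99
G1 X0.00 Y17.99
G1 X0.00 Y0.00
; layer 2
G0 Z4.58
G0 X0.00 Y0.00
G1 X14.15 Y0.00
G1 X14.15 Y14.39
G1 X0.00 Y14.39
G1 X0.00 Y0.00
; layer 3
G0 Z6.87
G0 X0.00 Y0.00
G1 X14.15 Y0.00
G1 X14.15 Y10.79
G1 X0.00 Y10.79
G1 X0.00 Y0.00
; layer 4
G0 Z9.15
G0 X0.00 Y0.00
G1 X14.15 Y0.00
G1 X14.15 Y7.20
G1 X0.00 Y7.20
G1 X0.00 Y0.00
; layer 5
G0 Z11.44
G0 X0.00 Y0.00
G1 X14.15 Y0.00
G1 X14.15 Y3.60
G1 X0.00 Y3.60
G1 X0.00 Y0.00
M2 ; end

The solid is a wedge (ramp): 14.2 × 21.6 mm base, rising to 13.7 mm along the y=0 edge and sloping linearly to z=0 at y=21.6. Slicing at Δz = 2.29 mm — 6 equal slices spanning the solid's height, so layer i sits at z = i·h/6 — gives 5 non-empty perimeters. Each is a 4-segment closed polygon; G0 lifts to the layer z and rapids to the start vertex, then G1 traces the edges. The cross-section shrinks linearly with z (the slice at the apex is degenerate and omitted).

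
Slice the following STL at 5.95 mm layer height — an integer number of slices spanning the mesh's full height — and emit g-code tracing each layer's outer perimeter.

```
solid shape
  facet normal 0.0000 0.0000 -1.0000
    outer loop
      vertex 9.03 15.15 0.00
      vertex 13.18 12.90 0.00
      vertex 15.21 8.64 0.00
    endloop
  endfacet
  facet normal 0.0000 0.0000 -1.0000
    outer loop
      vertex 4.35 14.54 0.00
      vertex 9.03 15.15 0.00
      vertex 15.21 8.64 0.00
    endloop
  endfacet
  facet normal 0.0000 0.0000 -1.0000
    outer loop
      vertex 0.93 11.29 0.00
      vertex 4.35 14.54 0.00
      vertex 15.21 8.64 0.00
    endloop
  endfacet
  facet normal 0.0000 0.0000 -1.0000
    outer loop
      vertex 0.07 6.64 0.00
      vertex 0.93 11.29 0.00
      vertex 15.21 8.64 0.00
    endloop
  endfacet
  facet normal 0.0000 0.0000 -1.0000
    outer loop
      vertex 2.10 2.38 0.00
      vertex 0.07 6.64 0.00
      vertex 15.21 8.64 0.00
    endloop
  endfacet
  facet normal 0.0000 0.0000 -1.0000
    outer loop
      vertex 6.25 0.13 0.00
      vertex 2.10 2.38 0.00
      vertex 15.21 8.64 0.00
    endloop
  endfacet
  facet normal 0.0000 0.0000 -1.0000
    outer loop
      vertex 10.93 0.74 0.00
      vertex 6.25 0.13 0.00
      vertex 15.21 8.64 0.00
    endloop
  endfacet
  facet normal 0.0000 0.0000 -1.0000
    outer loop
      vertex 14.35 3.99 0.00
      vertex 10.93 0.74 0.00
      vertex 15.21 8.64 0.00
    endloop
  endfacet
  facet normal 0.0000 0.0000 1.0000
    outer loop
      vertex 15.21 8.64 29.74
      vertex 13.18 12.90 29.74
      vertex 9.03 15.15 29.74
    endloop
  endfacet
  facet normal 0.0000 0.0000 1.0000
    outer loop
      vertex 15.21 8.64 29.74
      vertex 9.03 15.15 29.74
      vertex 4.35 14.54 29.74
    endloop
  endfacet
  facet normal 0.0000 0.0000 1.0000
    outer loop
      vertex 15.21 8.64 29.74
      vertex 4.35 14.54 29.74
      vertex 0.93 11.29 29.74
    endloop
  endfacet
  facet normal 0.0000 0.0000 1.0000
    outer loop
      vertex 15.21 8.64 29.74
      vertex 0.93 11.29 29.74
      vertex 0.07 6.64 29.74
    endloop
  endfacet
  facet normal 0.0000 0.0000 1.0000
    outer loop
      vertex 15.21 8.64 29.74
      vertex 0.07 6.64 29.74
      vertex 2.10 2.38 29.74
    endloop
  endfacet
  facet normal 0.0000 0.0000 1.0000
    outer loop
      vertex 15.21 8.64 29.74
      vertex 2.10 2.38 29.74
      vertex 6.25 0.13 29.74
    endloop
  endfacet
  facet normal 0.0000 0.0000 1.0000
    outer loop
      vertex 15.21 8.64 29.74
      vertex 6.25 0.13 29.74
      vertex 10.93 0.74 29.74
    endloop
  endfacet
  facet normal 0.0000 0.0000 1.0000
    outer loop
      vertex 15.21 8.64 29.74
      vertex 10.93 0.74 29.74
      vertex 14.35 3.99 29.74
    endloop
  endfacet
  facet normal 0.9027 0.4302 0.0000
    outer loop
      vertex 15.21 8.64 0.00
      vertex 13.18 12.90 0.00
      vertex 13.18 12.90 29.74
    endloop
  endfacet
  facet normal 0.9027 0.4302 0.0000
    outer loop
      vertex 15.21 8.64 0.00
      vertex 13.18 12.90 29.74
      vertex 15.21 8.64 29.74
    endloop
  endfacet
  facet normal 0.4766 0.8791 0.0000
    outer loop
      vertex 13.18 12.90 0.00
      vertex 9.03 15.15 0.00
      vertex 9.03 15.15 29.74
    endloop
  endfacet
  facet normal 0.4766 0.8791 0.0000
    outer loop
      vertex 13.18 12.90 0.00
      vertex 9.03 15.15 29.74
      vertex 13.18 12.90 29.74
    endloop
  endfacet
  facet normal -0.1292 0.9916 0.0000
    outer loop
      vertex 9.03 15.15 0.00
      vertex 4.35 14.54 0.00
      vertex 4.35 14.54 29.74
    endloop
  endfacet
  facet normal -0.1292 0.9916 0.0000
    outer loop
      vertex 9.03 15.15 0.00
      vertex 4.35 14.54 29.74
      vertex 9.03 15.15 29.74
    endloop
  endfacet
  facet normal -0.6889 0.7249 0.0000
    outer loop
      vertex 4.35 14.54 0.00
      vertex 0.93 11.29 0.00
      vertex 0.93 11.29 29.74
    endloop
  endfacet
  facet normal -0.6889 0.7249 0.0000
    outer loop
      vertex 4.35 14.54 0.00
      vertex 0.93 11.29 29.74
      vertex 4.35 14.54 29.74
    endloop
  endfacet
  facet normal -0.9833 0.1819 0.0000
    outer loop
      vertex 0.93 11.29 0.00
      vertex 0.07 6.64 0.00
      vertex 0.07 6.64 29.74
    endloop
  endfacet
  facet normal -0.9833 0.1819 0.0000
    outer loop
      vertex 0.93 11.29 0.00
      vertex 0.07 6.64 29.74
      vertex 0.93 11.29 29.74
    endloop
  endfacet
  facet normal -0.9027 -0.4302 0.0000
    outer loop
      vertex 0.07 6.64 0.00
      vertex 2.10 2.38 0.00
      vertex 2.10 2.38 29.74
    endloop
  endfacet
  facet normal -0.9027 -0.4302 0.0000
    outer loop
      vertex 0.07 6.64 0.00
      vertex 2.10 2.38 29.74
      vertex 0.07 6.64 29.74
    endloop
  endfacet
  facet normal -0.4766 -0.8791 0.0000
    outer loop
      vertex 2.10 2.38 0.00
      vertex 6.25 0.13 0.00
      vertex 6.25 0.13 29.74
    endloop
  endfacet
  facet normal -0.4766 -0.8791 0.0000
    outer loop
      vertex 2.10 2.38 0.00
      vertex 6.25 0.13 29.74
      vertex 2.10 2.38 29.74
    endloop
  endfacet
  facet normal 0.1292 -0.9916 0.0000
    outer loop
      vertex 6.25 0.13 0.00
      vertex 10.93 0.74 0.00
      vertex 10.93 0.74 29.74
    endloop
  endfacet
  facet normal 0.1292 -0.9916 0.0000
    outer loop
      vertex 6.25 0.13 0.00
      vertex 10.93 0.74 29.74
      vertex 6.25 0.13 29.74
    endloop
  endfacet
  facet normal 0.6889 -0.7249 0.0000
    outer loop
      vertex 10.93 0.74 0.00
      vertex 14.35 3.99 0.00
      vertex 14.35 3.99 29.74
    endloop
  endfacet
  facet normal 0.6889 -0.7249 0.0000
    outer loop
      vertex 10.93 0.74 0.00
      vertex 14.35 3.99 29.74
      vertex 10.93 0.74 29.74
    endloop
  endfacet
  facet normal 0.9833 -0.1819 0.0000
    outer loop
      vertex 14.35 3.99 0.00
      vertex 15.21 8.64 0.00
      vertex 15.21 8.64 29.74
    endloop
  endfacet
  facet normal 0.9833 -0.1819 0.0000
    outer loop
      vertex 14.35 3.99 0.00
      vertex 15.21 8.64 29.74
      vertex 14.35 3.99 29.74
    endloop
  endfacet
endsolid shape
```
; perimeter-only toolpath
G21 ; units = mm
G90 ; absolute positioning
G28 ; home
; layer 1
G0 Z5.95
G0 X15.21 Y8.64
G1 X13.18 Y12.90
G1 X9.03 Y15.15
G1 X4.35 Y14.54
G1 X0.93 Y11.29
G1 X0.07 Y6.64
G1 X2.10 Y2.38
G1 X6.25 Y0.13
G1 X10.93 Y0.74
G1 X14.35 Y3.99
G1 X15.21 Y8.64
; layer 2
G0 Z11.90
G0 X15.21 Y8.64
G1 X13.18 Y12.90
G1 X9.03 Y15.15
G1 X4.35 Y14.54
G1 X0.93 Y11.29
G1 X0.07 Y6.64
G1 X2.10 Y2.38
G1 X6.25 Y0.13
G1 X10.93 Y0.74
G1 X14.35 Y3.99
G1 X15.21 Y8.64
; layer 3
G0 Z17.84
G0 X15.21 Y8.64
G1 X13.18 Y12.90
G1 X9.03 Y15.15
G1 X4.35 Y14.54
G1 X0.93 Y11.29
G1 X0.07 Y6.64
G1 X2.10 Y2.38
G1 X6.25 Y0.13
G1 X10.93 Y0.74
G1 X14.35 Y3.99
G1 X15.21 Y8.64
; layer 4
G0 Z23.79
G0 X15.21 Y8.64
G1 X13.18 Y12.90
G1 X9.03 Y15.15
G1 X4.35 Y14.54
G1 X0.93 Y11.29
G1 X0.07 Y6.64
G1 X2.10 Y2.38
G1 X6.25 Y0.13
G1 X10.93 Y0.74
G1 X14.35 Y3.99
G1 X15.21 Y8.64
; layer 5
G0 Z29.74
G0 X15.21 Y8.64
G1 X13.18 Y12.90
G1 X9.03 Y15.15
G1 X4.35 Y14.54
G1 X0.93 Y11.29
G1 X0.07 Y6.64
G1 X2.10 Y2.38
G1 X6.25 Y0.13
G1 X10.93 Y0.74
G1 X14.35 Y3.99
G1 X15.21 Y8.64
M2 ; end

The solid is a regular 10-sided prism (a cylinder approximated with 10 flat sides), circumscribed radius ≈ 7.64 mm, height ≈ 29.7 mm. Slicing at Δz = 5.95 mm — 5 equal slices spanning the solid's height, so layer i sits at z = i·h/5 — gives 5 non-empty perimeters. Each is a 10-segment closed polygon; G0 lifts to the layer z and rapids to the start vertex, then G1 traces the edges.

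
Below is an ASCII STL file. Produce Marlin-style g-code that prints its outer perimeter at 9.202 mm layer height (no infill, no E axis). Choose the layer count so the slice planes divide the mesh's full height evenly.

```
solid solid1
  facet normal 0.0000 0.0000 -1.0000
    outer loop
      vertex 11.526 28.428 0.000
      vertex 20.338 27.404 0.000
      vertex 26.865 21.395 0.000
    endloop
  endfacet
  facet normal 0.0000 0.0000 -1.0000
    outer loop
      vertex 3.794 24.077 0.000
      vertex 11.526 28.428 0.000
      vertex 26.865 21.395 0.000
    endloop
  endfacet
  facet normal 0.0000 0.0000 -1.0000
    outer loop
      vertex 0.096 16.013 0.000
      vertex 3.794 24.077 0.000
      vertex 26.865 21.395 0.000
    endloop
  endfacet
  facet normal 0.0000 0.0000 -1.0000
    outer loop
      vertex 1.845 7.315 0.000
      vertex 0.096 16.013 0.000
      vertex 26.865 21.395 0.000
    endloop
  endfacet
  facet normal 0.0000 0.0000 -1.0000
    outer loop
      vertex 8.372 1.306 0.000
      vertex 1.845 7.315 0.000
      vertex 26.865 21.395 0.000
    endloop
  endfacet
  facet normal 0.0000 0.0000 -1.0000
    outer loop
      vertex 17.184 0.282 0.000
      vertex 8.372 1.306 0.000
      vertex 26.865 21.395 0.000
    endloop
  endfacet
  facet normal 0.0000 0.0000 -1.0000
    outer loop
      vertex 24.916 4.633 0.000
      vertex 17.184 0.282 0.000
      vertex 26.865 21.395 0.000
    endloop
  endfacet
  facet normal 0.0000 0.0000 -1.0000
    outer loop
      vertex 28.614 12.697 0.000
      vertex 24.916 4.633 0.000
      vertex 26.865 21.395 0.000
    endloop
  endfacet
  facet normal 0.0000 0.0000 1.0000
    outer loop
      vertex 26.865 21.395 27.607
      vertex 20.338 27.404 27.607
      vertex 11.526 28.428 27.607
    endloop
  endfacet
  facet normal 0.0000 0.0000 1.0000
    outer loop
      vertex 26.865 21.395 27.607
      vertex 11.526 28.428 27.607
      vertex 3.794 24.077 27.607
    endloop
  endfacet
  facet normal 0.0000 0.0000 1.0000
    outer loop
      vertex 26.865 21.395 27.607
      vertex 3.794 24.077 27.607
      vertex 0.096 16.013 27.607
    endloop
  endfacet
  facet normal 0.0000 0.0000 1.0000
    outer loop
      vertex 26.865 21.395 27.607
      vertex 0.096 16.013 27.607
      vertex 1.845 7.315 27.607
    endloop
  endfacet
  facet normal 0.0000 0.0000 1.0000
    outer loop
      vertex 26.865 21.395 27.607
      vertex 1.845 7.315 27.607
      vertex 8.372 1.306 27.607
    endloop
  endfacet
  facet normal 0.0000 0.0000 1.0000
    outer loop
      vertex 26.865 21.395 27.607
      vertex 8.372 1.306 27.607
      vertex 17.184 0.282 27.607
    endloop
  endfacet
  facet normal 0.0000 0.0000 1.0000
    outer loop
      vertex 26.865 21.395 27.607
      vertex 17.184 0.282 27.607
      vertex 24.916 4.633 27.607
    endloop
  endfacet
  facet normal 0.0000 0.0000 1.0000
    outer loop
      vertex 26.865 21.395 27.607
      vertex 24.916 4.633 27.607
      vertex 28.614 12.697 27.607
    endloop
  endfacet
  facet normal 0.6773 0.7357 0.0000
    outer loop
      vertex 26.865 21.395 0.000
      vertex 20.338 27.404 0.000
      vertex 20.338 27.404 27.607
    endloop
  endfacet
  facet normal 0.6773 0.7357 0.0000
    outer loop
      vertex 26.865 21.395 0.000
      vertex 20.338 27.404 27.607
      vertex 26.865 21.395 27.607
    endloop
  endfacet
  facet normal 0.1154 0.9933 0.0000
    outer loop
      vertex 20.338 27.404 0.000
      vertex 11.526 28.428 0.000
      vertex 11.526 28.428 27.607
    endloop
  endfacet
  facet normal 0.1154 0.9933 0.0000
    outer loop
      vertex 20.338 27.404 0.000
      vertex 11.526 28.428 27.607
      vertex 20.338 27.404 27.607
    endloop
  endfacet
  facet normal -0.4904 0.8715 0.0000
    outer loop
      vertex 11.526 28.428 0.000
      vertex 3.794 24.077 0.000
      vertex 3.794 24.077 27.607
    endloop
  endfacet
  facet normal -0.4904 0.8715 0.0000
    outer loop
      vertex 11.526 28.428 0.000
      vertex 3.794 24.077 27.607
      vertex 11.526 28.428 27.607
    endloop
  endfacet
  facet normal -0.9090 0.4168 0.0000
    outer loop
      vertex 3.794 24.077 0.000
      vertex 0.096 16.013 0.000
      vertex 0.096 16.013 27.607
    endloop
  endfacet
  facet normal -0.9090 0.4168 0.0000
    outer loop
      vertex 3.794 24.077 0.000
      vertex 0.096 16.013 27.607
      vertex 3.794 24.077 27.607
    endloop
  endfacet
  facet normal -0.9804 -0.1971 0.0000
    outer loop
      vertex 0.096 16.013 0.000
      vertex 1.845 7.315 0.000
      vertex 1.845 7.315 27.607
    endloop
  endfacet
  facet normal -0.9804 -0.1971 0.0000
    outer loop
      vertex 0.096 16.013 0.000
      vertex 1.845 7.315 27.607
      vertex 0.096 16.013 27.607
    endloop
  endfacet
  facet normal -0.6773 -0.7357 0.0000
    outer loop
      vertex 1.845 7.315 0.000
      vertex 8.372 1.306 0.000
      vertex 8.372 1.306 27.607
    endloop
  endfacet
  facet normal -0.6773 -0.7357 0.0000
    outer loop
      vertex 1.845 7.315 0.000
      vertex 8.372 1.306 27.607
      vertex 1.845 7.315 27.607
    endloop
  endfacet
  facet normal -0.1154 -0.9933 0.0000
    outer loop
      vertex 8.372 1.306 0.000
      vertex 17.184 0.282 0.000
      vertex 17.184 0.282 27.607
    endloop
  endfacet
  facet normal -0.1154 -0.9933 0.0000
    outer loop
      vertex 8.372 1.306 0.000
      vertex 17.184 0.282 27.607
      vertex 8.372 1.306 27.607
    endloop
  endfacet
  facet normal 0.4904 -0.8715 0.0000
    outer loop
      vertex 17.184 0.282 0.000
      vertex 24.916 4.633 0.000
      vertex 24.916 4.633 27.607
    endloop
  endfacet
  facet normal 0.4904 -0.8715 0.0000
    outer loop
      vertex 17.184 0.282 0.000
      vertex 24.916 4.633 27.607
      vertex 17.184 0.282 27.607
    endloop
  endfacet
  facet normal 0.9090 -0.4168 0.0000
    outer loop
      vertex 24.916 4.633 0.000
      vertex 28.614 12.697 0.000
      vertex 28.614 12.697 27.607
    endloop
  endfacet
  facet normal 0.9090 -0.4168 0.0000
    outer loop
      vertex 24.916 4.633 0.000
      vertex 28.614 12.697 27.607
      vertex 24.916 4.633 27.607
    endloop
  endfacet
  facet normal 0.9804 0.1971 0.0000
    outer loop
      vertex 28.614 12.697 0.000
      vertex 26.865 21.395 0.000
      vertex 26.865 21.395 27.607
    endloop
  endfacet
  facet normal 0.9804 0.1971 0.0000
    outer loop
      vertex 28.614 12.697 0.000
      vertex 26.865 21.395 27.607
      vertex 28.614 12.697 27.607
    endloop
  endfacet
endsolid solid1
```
; perimeter-only toolpath
G21 ; units = mm
G90 ; absolute positioning
G28 ; home
; layer 1
G0 Z9.202
G0 X26.865 Y21.395
G1 X20.338 Y27.404
G1 X11.526 Y28.428
G1 X3.794 Y24.077
G1 X0.096 Y16.013
G1 X1.845 Y7.315
G1 X8.372 Y1.306
G1 X17.184 Y0.282
G1 X24.916 Y4.633
G1 X28.614 Y12.697
G1 X26.865 Y21.395
; layer 2
G0 Z18.405
G0 X26.865 Y21.395
G1 X20.338 Y27.404
G1 X11.526 Y28.428
G1 X3.794 Y24.077
G1 X0.096 Y16.013
G1 X1.845 Y7.315
G1 X8.372 Y1.306
G1 X17.184 Y0.282
G1 X24.916 Y4.633
G1 X28.614 Y12.697
G1 X26.865 Y21.395
; layer 3
G0 Z27.607
G0 X26.865 Y21.395
G1 X20.338 Y27.404
G1 X11.526 Y28.428
G1 X3.794 Y24.077
G1 X0.096 Y16.013
G1 X1.845 Y7.315
G1 X8.372 Y1.306
G1 X17.184 Y0.282
G1 X24.916 Y4.633
G1 X28.614 Y12.697
G1 X26.865 Y21.395
M2 ; end

The solid is a regular 10-sided prism (a cylinder approximated with 10 flat sides), circumscribed radius ≈ 14.4 mm, height ≈ 27.6 mm. Slicing at Δz = 9.202 mm — 3 equal slices spanning the solid's height, so layer i sits at z = i·h/3 — gives 3 non-empty perimeters. Each is a 10-segment closed polygon; G0 lifts to the layer z and rapids to the start vertex, then G1 traces the edges.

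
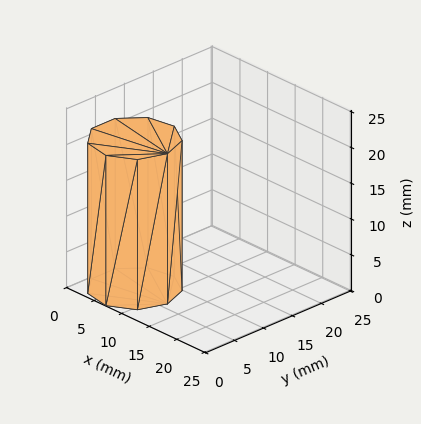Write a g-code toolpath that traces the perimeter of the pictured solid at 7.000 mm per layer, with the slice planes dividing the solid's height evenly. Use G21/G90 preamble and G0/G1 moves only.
Reading the render: the shape is a regular 9-sided prism (a cylinder approximated with 9 flat sides), circumscribed radius ≈ 6 mm, height ≈ 21 mm (dimensions read to the nearest mm from the axis ticks). For the g-code, the solid's height is divided into equal slices at the stated Δz and each level perimeter traced with G1 moves after a G0 lift.

; perimeter-only toolpath
G21 ; units = mm
G90 ; absolute positioning
G28 ; home
; layer 1
G0 Z7.000
G0 X12.000 Y6.000
G1 X10.596 Y9.857
G1 X7.042 Y11.909
G1 X3.000 Y11.196
G1 X0.362 Y8.052
G1 X0.362 Y3.948
G1 X3.000 Y0.804
G1 X7.042 Y0.091
G1 X10.596 Y2.143
G1 X12.000 Y6.000
; layer 2
G0 Z14.000
G0 X12.000 Y6.000
G1 X10.596 Y9.857
G1 X7.042 Y11.909
G1 X3.000 Y11.196
G1 X0.362 Y8.052
G1 X0.362 Y3.948
G1 X3.000 Y0.804
G1 X7.042 Y0.091
G1 X10.596 Y2.143
G1 X12.000 Y6.000
; layer 3
G0 Z21.000
G0 X12.000 Y6.000
G1 X10.596 Y9.857
G1 X7.042 Y11.909
G1 X3.000 Y11.196
G1 X0.362 Y8.052
G1 X0.362 Y3.948
G1 X3.000 Y0.804
G1 X7.042 Y0.091
G1 X10.596 Y2.143
G1 X12.000 Y6.000
M2 ; end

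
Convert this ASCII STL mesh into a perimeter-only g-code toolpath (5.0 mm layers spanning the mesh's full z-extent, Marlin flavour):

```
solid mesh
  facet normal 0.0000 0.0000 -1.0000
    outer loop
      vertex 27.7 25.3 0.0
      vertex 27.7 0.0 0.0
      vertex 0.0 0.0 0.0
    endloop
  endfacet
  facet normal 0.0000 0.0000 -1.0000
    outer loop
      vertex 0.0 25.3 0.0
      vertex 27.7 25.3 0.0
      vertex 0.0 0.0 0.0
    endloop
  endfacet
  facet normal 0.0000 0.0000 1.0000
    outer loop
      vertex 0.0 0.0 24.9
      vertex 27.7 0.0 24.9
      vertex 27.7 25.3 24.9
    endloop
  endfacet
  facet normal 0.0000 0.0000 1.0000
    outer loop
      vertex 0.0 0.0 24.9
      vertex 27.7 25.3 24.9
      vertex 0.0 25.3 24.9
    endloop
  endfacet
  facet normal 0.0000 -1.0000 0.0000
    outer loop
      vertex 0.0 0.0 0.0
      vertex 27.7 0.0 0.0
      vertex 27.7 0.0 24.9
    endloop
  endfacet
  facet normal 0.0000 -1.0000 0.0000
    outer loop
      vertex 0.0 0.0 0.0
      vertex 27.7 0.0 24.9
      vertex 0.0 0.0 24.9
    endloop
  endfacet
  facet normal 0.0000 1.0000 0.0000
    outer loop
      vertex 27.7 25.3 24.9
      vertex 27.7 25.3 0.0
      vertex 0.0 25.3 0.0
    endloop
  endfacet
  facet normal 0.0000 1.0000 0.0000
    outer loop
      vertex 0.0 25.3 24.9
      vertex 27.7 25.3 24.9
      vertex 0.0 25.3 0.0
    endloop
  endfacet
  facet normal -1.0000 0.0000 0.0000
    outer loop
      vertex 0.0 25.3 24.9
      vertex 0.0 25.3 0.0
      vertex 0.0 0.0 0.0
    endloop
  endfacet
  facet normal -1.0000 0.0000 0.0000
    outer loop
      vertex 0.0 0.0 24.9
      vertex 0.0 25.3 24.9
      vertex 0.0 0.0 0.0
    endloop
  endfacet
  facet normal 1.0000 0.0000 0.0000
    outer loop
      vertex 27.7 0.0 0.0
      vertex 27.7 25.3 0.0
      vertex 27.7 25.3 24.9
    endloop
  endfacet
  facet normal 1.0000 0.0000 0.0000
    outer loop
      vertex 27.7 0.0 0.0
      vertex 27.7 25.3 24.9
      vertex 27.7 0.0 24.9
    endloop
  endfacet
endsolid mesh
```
; perimeter-only toolpath
G21 ; units = mm
G90 ; absolute positioning
G28 ; home
; layer 1
G0 Z5.0
G0 X0.0 Y0.0
G1 X27.7 Y0.0
G1 X27.7 Y25.3
G1 X0.0 Y25.3
G1 X0.0 Y0.0
; layer 2
G0 Z10.0
G0 X0.0 Y0.0
G1 X27.7 Y0.0
G1 X27.7 Y25.3
G1 X0.0 Y25.3
G1 X0.0 Y0.0
; layer 3
G0 Z14.9
G0 X0.0 Y0.0
G1 X27.7 Y0.0
G1 X27.7 Y25.3
G1 X0.0 Y25.3
G1 X0.0 Y0.0
; layer 4
G0 Z19.9
G0 X0.0 Y0.0
G1 X27.7 Y0.0
G1 X27.7 Y25.3
G1 X0.0 Y25.3
G1 X0.0 Y0.0
; layer 5
G0 Z24.9
G0 X0.0 Y0.0
G1 X27.7 Y0.0
G1 X27.7 Y25.3
G1 X0.0 Y25.3
G1 X0.0 Y0.0
M2 ; end

The solid is a rectangular box, roughly 27.7 × 25.3 mm footprint and 24.9 mm tall. Slicing at Δz = 5.0 mm — 5 equal slices spanning the solid's height, so layer i sits at z = i·h/5 — gives 5 non-empty perimeters. Each is a 4-segment closed polygon; G0 lifts to the layer z and rapids to the start vertex, then G1 traces the edges.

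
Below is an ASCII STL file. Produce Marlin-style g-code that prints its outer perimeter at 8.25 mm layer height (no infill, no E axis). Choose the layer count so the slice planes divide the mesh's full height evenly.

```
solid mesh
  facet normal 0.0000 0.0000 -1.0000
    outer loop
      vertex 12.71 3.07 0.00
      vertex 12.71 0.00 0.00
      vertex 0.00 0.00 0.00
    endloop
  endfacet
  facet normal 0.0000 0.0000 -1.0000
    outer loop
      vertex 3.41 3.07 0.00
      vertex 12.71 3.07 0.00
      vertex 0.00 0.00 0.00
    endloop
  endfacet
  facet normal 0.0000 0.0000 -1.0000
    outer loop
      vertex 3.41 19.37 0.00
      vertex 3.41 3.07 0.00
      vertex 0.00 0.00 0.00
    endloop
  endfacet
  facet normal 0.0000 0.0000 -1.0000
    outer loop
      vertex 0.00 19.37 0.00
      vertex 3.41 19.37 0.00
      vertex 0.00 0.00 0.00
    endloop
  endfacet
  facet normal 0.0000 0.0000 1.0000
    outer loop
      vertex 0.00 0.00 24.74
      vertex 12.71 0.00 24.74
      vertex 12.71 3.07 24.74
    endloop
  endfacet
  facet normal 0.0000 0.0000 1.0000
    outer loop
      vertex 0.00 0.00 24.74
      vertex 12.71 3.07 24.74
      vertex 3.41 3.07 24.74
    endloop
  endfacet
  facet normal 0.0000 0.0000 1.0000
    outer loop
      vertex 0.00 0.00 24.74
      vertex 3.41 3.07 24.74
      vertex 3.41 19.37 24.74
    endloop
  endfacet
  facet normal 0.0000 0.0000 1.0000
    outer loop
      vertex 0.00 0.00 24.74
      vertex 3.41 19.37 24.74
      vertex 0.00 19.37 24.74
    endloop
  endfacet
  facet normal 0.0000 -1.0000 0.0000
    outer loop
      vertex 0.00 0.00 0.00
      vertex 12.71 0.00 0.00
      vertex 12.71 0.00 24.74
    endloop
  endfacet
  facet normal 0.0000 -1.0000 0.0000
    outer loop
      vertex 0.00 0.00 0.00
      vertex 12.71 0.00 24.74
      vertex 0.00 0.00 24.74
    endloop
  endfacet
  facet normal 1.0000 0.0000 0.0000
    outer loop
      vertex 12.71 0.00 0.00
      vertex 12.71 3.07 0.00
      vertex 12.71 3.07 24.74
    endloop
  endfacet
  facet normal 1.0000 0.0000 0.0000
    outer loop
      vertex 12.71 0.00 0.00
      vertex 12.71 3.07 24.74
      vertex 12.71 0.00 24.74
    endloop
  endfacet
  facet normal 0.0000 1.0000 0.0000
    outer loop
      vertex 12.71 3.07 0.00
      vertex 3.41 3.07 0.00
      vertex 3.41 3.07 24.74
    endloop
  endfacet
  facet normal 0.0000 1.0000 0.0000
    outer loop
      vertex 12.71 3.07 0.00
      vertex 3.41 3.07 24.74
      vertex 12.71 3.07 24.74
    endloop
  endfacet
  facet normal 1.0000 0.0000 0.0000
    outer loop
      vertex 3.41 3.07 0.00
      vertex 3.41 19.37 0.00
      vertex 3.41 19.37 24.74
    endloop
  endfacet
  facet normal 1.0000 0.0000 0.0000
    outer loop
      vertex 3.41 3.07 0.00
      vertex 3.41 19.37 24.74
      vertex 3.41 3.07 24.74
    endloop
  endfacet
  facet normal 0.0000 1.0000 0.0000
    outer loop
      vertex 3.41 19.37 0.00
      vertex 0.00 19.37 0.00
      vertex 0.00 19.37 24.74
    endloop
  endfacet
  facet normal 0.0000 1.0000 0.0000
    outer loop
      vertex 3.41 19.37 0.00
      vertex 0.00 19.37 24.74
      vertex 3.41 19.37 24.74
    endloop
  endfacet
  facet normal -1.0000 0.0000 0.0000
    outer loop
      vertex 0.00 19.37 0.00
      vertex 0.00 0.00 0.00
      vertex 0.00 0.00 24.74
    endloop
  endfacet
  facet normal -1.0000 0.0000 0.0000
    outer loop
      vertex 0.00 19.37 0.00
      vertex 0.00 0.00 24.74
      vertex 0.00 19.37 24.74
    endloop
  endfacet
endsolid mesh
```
; perimeter-only toolpath
G21 ; units = mm
G90 ; absolute positioning
G28 ; home
; layer 1
G0 Z8.25
G0 X0.00 Y0.00
G1 X12.71 Y0.00
G1 X12.71 Y3.07
G1 X3.41 Y3.07
G1 X3.41 Y19.37
G1 X0.00 Y19.37
G1 X0.00 Y0.00
; layer 2
G0 Z16.49
G0 X0.00 Y0.00
G1 X12.71 Y0.00
G1 X12.71 Y3.07
G1 X3.41 Y3.07
G1 X3.41 Y19.37
G1 X0.00 Y19.37
G1 X0.00 Y0.00
; layer 3
G0 Z24.74
G0 X0.00 Y0.00
G1 X12.71 Y0.00
G1 X12.71 Y3.07
G1 X3.41 Y3.07
G1 X3.41 Y19.37
G1 X0.00 Y19.37
G1 X0.00 Y0.00
M2 ; end

The solid is an L-shaped prism: outer 12.7 × 19.4 mm, arm thicknesses ≈ 3.07 mm (horizontal) and 3.41 mm (vertical), extruded 24.7 mm in z. Slicing at Δz = 8.25 mm — 3 equal slices spanning the solid's height, so layer i sits at z = i·h/3 — gives 3 non-empty perimeters. Each is a 6-segment closed polygon; G0 lifts to the layer z and rapids to the start vertex, then G1 traces the edges.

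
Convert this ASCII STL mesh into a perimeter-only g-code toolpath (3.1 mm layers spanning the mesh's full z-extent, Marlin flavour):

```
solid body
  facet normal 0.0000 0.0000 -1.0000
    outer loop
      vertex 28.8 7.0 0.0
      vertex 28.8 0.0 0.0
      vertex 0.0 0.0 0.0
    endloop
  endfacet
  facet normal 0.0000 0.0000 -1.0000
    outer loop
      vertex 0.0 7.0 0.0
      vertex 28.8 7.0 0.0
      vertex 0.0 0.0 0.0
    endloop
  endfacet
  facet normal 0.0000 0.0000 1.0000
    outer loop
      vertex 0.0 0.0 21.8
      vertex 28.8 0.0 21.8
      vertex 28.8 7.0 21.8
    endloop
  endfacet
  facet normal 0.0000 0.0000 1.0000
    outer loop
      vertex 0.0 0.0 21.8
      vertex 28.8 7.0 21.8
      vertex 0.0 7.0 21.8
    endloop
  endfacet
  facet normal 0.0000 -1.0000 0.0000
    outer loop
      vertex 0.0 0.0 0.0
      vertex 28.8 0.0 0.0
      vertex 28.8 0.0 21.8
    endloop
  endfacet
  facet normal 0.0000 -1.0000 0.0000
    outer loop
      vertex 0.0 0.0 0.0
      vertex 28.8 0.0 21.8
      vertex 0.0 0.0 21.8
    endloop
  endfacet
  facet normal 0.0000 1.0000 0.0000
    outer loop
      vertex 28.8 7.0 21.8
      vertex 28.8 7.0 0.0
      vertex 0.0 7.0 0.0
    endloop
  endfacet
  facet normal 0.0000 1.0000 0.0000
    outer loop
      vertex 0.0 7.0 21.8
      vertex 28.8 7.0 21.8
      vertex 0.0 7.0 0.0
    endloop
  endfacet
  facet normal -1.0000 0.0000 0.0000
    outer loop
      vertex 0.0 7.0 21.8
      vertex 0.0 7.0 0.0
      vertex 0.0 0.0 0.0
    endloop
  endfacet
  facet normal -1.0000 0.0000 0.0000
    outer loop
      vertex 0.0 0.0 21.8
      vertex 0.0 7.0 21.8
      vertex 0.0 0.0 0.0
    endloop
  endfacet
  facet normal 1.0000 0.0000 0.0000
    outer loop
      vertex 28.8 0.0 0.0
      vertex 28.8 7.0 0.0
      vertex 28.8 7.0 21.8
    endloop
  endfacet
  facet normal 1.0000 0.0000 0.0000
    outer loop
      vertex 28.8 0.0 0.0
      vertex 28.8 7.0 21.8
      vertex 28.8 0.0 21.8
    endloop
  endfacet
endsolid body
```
; perimeter-only toolpath
G21 ; units = mm
G90 ; absolute positioning
G28 ; home
; layer 1
G0 Z3.1
G0 X0.0 Y0.0
G1 X28.8 Y0.0
G1 X28.8 Y7.0
G1 X0.0 Y7.0
G1 X0.0 Y0.0
; layer 2
G0 Z6.2
G0 X0.0 Y0.0
G1 X28.8 Y0.0
G1 X28.8 Y7.0
G1 X0.0 Y7.0
G1 X0.0 Y0.0
; layer 3
G0 Z9.3
G0 X0.0 Y0.0
G1 X28.8 Y0.0
G1 X28.8 Y7.0
G1 X0.0 Y7.0
G1 X0.0 Y0.0
; layer 4
G0 Z12.5
G0 X0.0 Y0.0
G1 X28.8 Y0.0
G1 X28.8 Y7.0
G1 X0.0 Y7.0
G1 X0.0 Y0.0
; layer 5
G0 Z15.6
G0 X0.0 Y0.0
G1 X28.8 Y0.0
G1 X28.8 Y7.0
G1 X0.0 Y7.0
G1 X0.0 Y0.0
; layer 6
G0 Z18.7
G0 X0.0 Y0.0
G1 X28.8 Y0.0
G1 X28.8 Y7.0
G1 X0.0 Y7.0
G1 X0.0 Y0.0
; layer 7
G0 Z21.8
G0 X0.0 Y0.0
G1 X28.8 Y0.0
G1 X28.8 Y7.0
G1 X0.0 Y7.0
G1 X0.0 Y0.0
M2 ; end

The solid is a rectangular box, roughly 28.8 × 7 mm footprint and 21.8 mm tall. Slicing at Δz = 3.1 mm — 7 equal slices spanning the solid's height, so layer i sits at z = i·h/7 — gives 7 non-empty perimeters. Each is a 4-segment closed polygon; G0 lifts to the layer z and rapids to the start vertex, then G1 traces the edges.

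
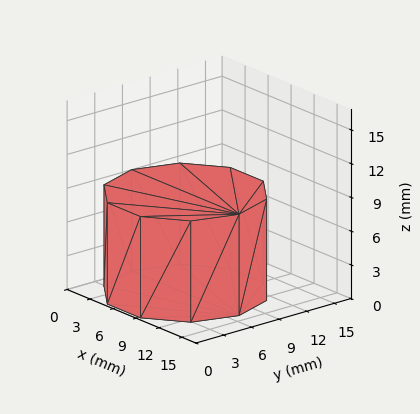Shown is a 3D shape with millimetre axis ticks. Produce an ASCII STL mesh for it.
Reading the render: the shape is a regular 10-sided prism (a cylinder approximated with 10 flat sides), circumscribed radius ≈ 7 mm, height ≈ 9 mm (dimensions read to the nearest mm from the axis ticks). For the STL, each face is triangulated and given an outward normal.

solid part
  facet normal 0.0000 0.0000 -1.0000
    outer loop
      vertex 9.16 13.66 0.00
      vertex 12.66 11.11 0.00
      vertex 14.00 7.00 0.00
    endloop
  endfacet
  facet normal 0.0000 0.0000 -1.0000
    outer loop
      vertex 4.84 13.66 0.00
      vertex 9.16 13.66 0.00
      vertex 14.00 7.00 0.00
    endloop
  endfacet
  facet normal 0.0000 0.0000 -1.0000
    outer loop
      vertex 1.34 11.11 0.00
      vertex 4.84 13.66 0.00
      vertex 14.00 7.00 0.00
    endloop
  endfacet
  facet normal 0.0000 0.0000 -1.0000
    outer loop
      vertex 0.00 7.00 0.00
      vertex 1.34 11.11 0.00
      vertex 14.00 7.00 0.00
    endloop
  endfacet
  facet normal 0.0000 0.0000 -1.0000
    outer loop
      vertex 1.34 2.89 0.00
      vertex 0.00 7.00 0.00
      vertex 14.00 7.00 0.00
    endloop
  endfacet
  facet normal 0.0000 0.0000 -1.0000
    outer loop
      vertex 4.84 0.34 0.00
      vertex 1.34 2.89 0.00
      vertex 14.00 7.00 0.00
    endloop
  endfacet
  facet normal 0.0000 0.0000 -1.0000
    outer loop
      vertex 9.16 0.34 0.00
      vertex 4.84 0.34 0.00
      vertex 14.00 7.00 0.00
    endloop
  endfacet
  facet normal 0.0000 0.0000 -1.0000
    outer loop
      vertex 12.66 2.89 0.00
      vertex 9.16 0.34 0.00
      vertex 14.00 7.00 0.00
    endloop
  endfacet
  facet normal 0.0000 0.0000 1.0000
    outer loop
      vertex 14.00 7.00 9.00
      vertex 12.66 11.11 9.00
      vertex 9.16 13.66 9.00
    endloop
  endfacet
  facet normal 0.0000 0.0000 1.0000
    outer loop
      vertex 14.00 7.00 9.00
      vertex 9.16 13.66 9.00
      vertex 4.84 13.66 9.00
    endloop
  endfacet
  facet normal 0.0000 0.0000 1.0000
    outer loop
      vertex 14.00 7.00 9.00
      vertex 4.84 13.66 9.00
      vertex 1.34 11.11 9.00
    endloop
  endfacet
  facet normal 0.0000 0.0000 1.0000
    outer loop
      vertex 14.00 7.00 9.00
      vertex 1.34 11.11 9.00
      vertex 0.00 7.00 9.00
    endloop
  endfacet
  facet normal 0.0000 0.0000 1.0000
    outer loop
      vertex 14.00 7.00 9.00
      vertex 0.00 7.00 9.00
      vertex 1.34 2.89 9.00
    endloop
  endfacet
  facet normal 0.0000 0.0000 1.0000
    outer loop
      vertex 14.00 7.00 9.00
      vertex 1.34 2.89 9.00
      vertex 4.84 0.34 9.00
    endloop
  endfacet
  facet normal 0.0000 0.0000 1.0000
    outer loop
      vertex 14.00 7.00 9.00
      vertex 4.84 0.34 9.00
      vertex 9.16 0.34 9.00
    endloop
  endfacet
  facet normal 0.0000 0.0000 1.0000
    outer loop
      vertex 14.00 7.00 9.00
      vertex 9.16 0.34 9.00
      vertex 12.66 2.89 9.00
    endloop
  endfacet
  facet normal 0.9507 0.3100 0.0000
    outer loop
      vertex 14.00 7.00 0.00
      vertex 12.66 11.11 0.00
      vertex 12.66 11.11 9.00
    endloop
  endfacet
  facet normal 0.9507 0.3100 0.0000
    outer loop
      vertex 14.00 7.00 0.00
      vertex 12.66 11.11 9.00
      vertex 14.00 7.00 9.00
    endloop
  endfacet
  facet normal 0.5889 0.8082 0.0000
    outer loop
      vertex 12.66 11.11 0.00
      vertex 9.16 13.66 0.00
      vertex 9.16 13.66 9.00
    endloop
  endfacet
  facet normal 0.5889 0.8082 0.0000
    outer loop
      vertex 12.66 11.11 0.00
      vertex 9.16 13.66 9.00
      vertex 12.66 11.11 9.00
    endloop
  endfacet
  facet normal 0.0000 1.0000 0.0000
    outer loop
      vertex 9.16 13.66 0.00
      vertex 4.84 13.66 0.00
      vertex 4.84 13.66 9.00
    endloop
  endfacet
  facet normal 0.0000 1.0000 0.0000
    outer loop
      vertex 9.16 13.66 0.00
      vertex 4.84 13.66 9.00
      vertex 9.16 13.66 9.00
    endloop
  endfacet
  facet normal -0.5889 0.8082 0.0000
    outer loop
      vertex 4.84 13.66 0.00
      vertex 1.34 11.11 0.00
      vertex 1.34 11.11 9.00
    endloop
  endfacet
  facet normal -0.5889 0.8082 0.0000
    outer loop
      vertex 4.84 13.66 0.00
      vertex 1.34 11.11 9.00
      vertex 4.84 13.66 9.00
    endloop
  endfacet
  facet normal -0.9507 0.3100 0.0000
    outer loop
      vertex 1.34 11.11 0.00
      vertex 0.00 7.00 0.00
      vertex 0.00 7.00 9.00
    endloop
  endfacet
  facet normal -0.9507 0.3100 0.0000
    outer loop
      vertex 1.34 11.11 0.00
      vertex 0.00 7.00 9.00
      vertex 1.34 11.11 9.00
    endloop
  endfacet
  facet normal -0.9507 -0.3100 0.0000
    outer loop
      vertex 0.00 7.00 0.00
      vertex 1.34 2.89 0.00
      vertex 1.34 2.89 9.00
    endloop
  endfacet
  facet normal -0.9507 -0.3100 0.0000
    outer loop
      vertex 0.00 7.00 0.00
      vertex 1.34 2.89 9.00
      vertex 0.00 7.00 9.00
    endloop
  endfacet
  facet normal -0.5889 -0.8082 0.0000
    outer loop
      vertex 1.34 2.89 0.00
      vertex 4.84 0.34 0.00
      vertex 4.84 0.34 9.00
    endloop
  endfacet
  facet normal -0.5889 -0.8082 0.0000
    outer loop
      vertex 1.34 2.89 0.00
      vertex 4.84 0.34 9.00
      vertex 1.34 2.89 9.00
    endloop
  endfacet
  facet normal 0.0000 -1.0000 0.0000
    outer loop
      vertex 4.84 0.34 0.00
      vertex 9.16 0.34 0.00
      vertex 9.16 0.34 9.00
    endloop
  endfacet
  facet normal 0.0000 -1.0000 0.0000
    outer loop
      vertex 4.84 0.34 0.00
      vertex 9.16 0.34 9.00
      vertex 4.84 0.34 9.00
    endloop
  endfacet
  facet normal 0.5889 -0.8082 0.0000
    outer loop
      vertex 9.16 0.34 0.00
      vertex 12.66 2.89 0.00
      vertex 12.66 2.89 9.00
    endloop
  endfacet
  facet normal 0.5889 -0.8082 0.0000
    outer loop
      vertex 9.16 0.34 0.00
      vertex 12.66 2.89 9.00
      vertex 9.16 0.34 9.00
    endloop
  endfacet
  facet normal 0.9507 -0.3100 0.0000
    outer loop
      vertex 12.66 2.89 0.00
      vertex 14.00 7.00 0.00
      vertex 14.00 7.00 9.00
    endloop
  endfacet
  facet normal 0.9507 -0.3100 0.0000
    outer loop
      vertex 12.66 2.89 0.00
      vertex 14.00 7.00 9.00
      vertex 12.66 2.89 9.00
    endloop
  endfacet
endsolid part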